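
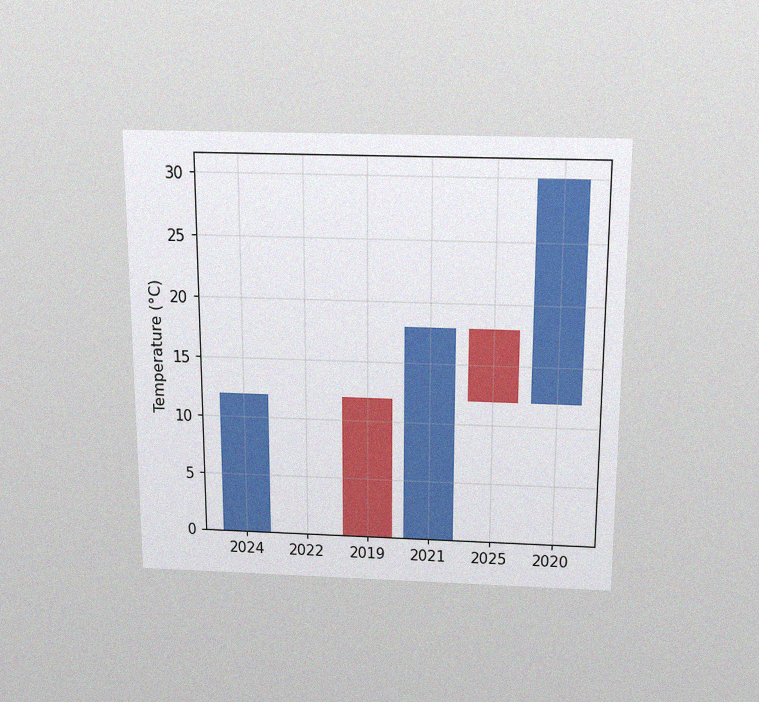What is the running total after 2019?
0°C

The chart is viewed slightly from above, with some photo noise. After 2019 the running total reaches 0°C.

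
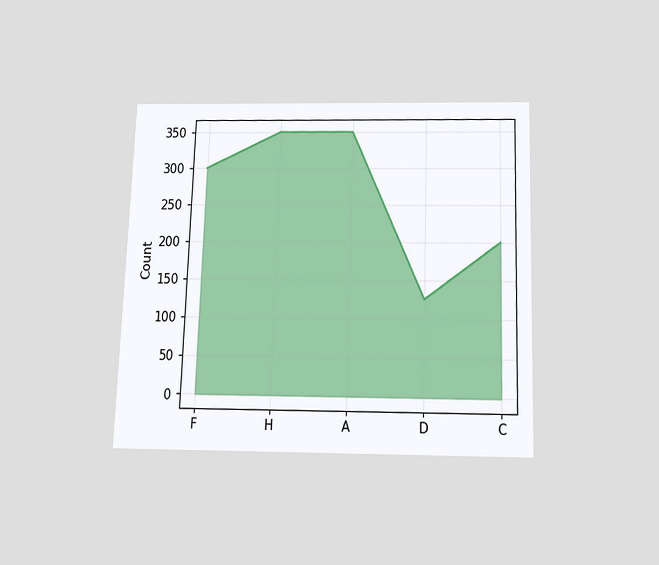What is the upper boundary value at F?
The chart is viewed slightly from below. At F the upper boundary is at 300.

300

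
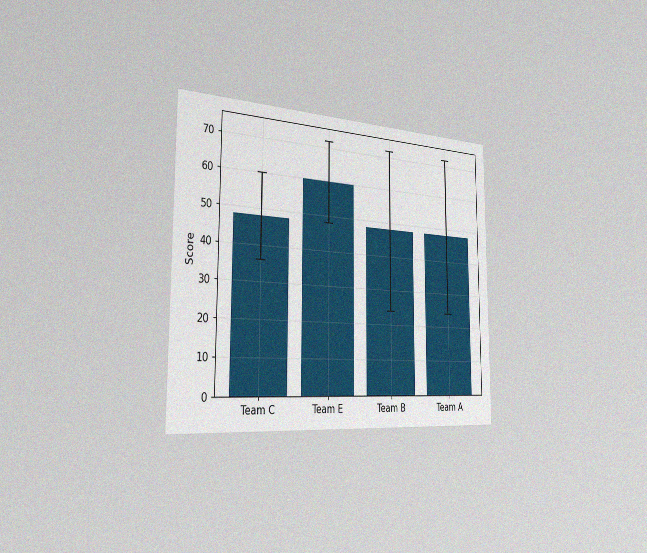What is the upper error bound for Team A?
The chart is viewed slightly from the left, with some photo noise. The Team A bar's upper whisker reaches 72.

72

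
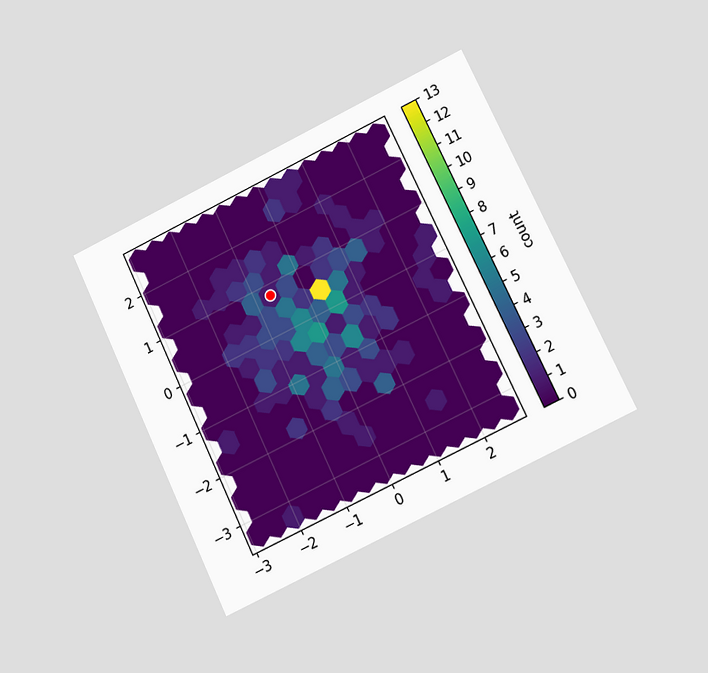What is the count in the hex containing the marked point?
The chart is tilted about 26° counter-clockwise and viewed at a slight angle. The marked hex reads 1 on the colorbar.

1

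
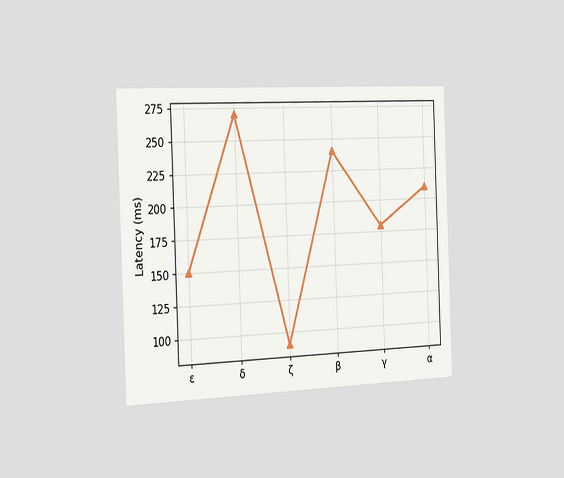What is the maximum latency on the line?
270ms

The chart is tilted about 2° counter-clockwise and viewed slightly from the left. The highest point is at δ, and reading across to the y-axis gives 270ms.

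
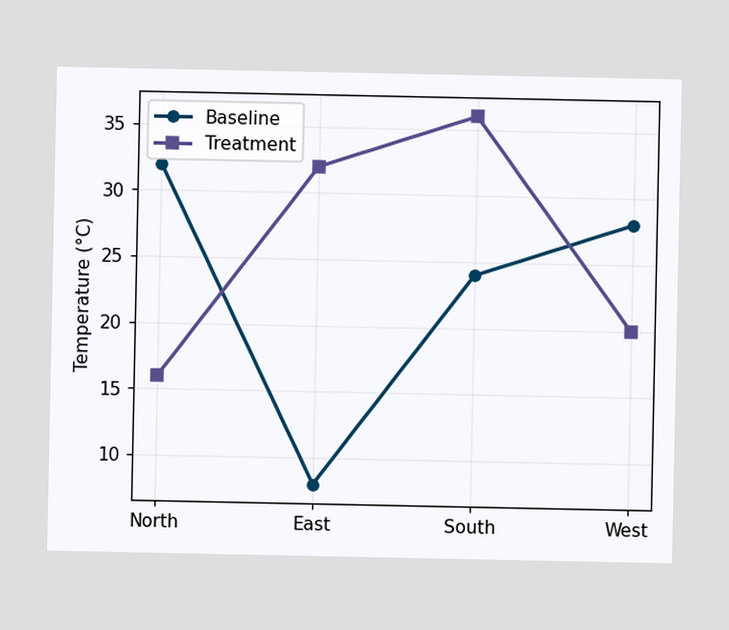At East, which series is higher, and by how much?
Treatment, by 24°C

At East, Treatment sits above the other line by 24°C.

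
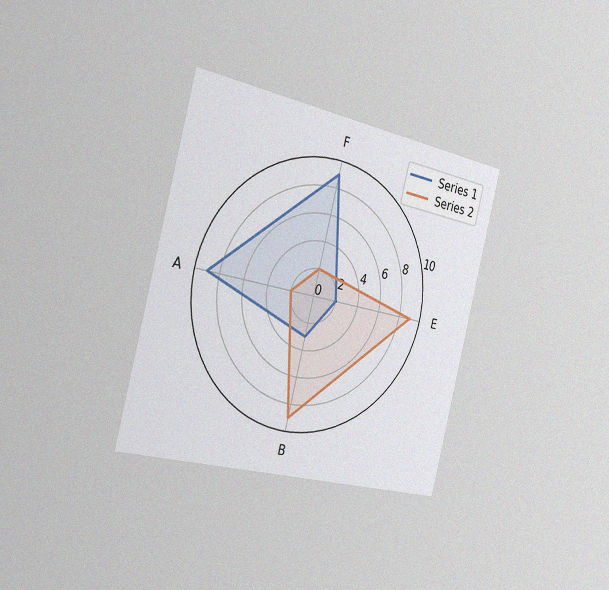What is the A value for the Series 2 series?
2

The chart is tilted about 14° clockwise and viewed slightly from the left, with some photo noise. On the A axis, Series 2 reaches 2.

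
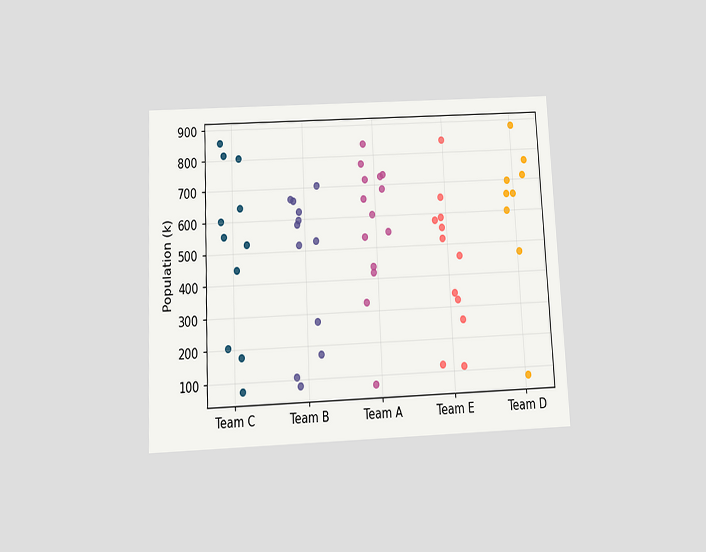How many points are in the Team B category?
12

The chart is tilted about 3° counter-clockwise and viewed slightly from below. Counting the markers in the Team B column gives 12.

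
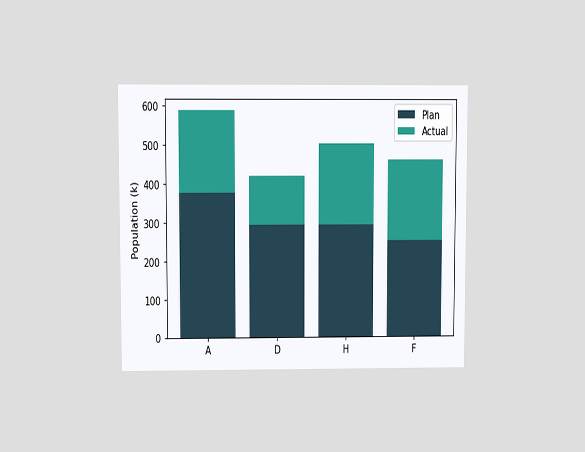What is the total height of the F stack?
462k

The chart is viewed at a slight angle. The F stack's top reaches 462k on the y-axis.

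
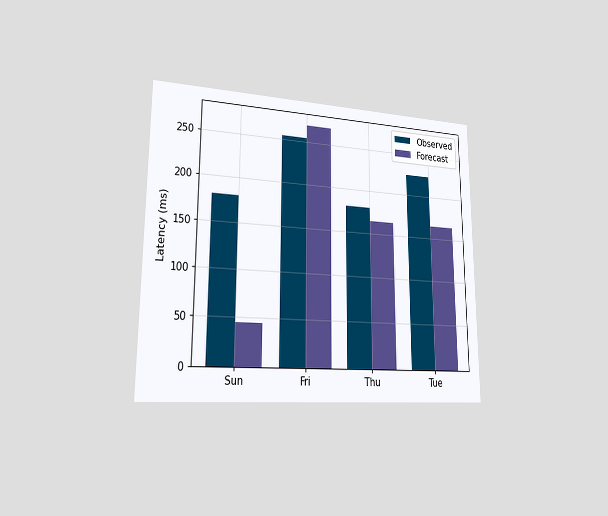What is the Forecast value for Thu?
165ms

The chart is viewed slightly from the left. The Forecast bar at Thu reaches 165ms on the y-axis.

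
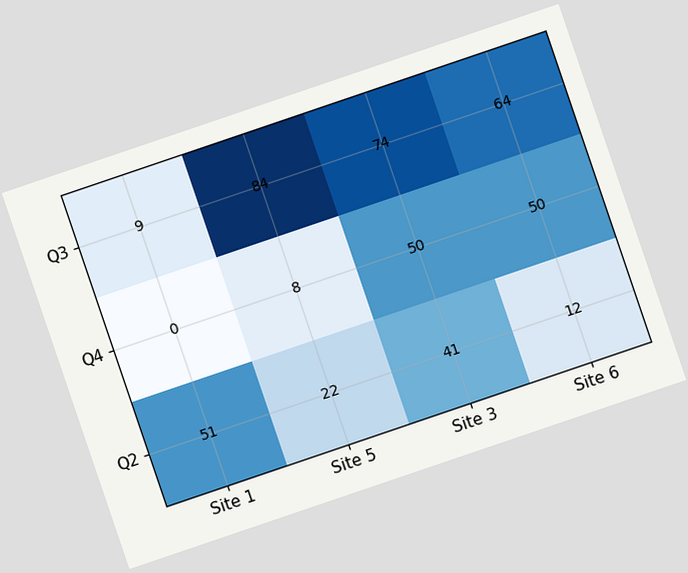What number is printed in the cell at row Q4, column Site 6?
The chart is tilted about 19° counter-clockwise. The (Q4, Site 6) cell reads 50.

50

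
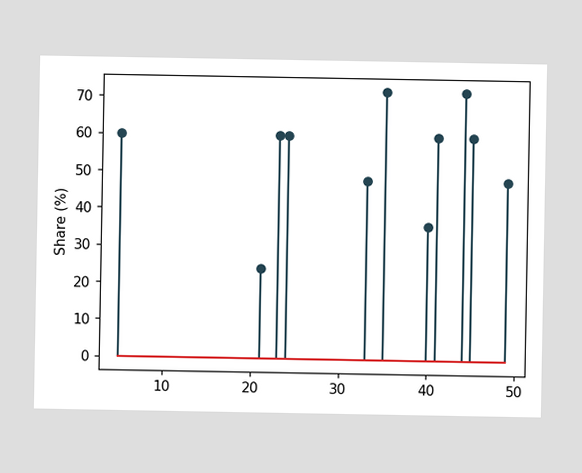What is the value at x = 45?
60%

The stem at x=45 reaches 60%.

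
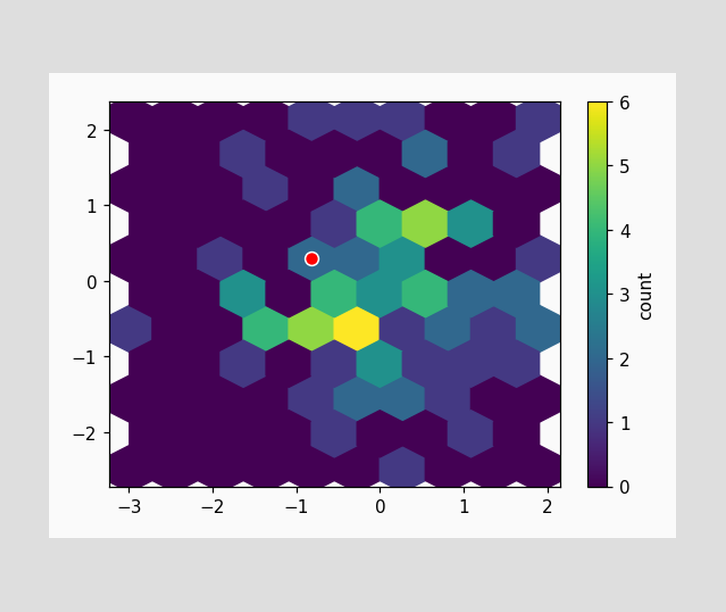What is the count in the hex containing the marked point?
2

The marked hex reads 2 on the colorbar.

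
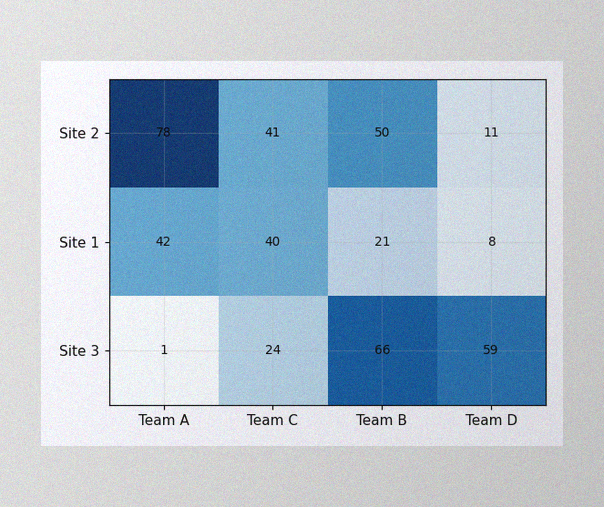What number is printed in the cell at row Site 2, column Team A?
78

The image has some photo noise and uneven lighting. The (Site 2, Team A) cell reads 78.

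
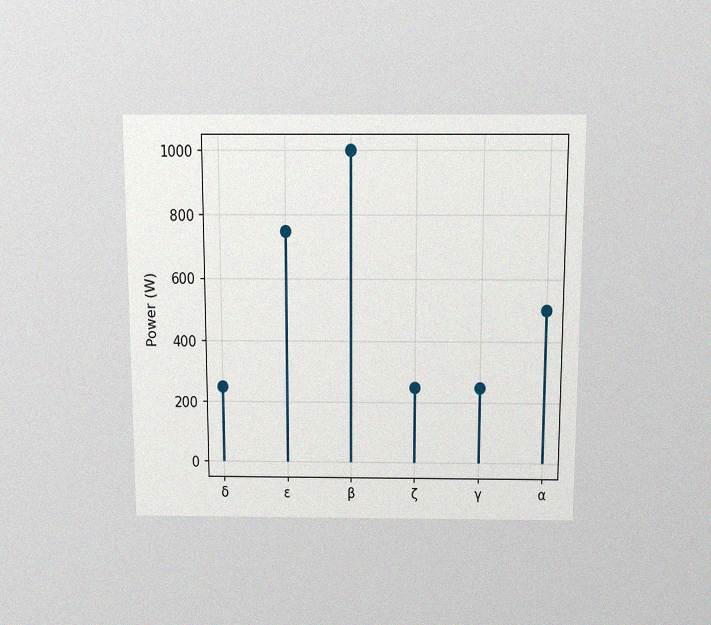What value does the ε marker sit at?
750W

The chart is viewed slightly from above, with some photo noise. The ε marker sits at 750W.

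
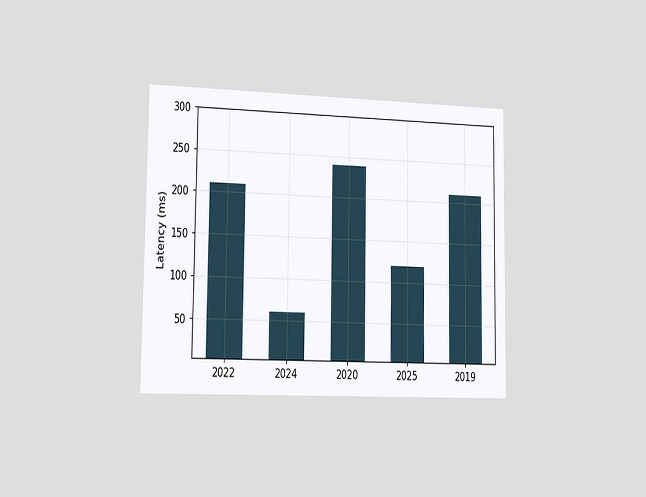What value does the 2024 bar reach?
The chart is viewed slightly from the left. Reading along the chart's y-axis, the 2024 bar reaches 60ms.

60ms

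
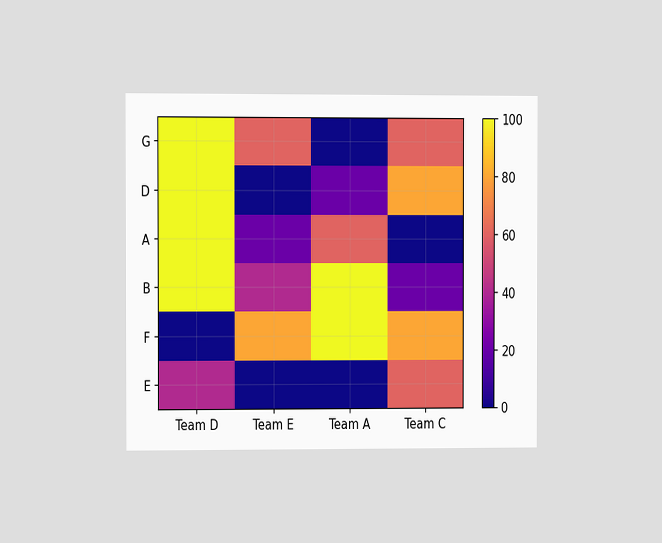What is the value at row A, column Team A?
The chart is viewed at a slight angle. Matching cell (A, Team A) against the colorbar gives 60.

60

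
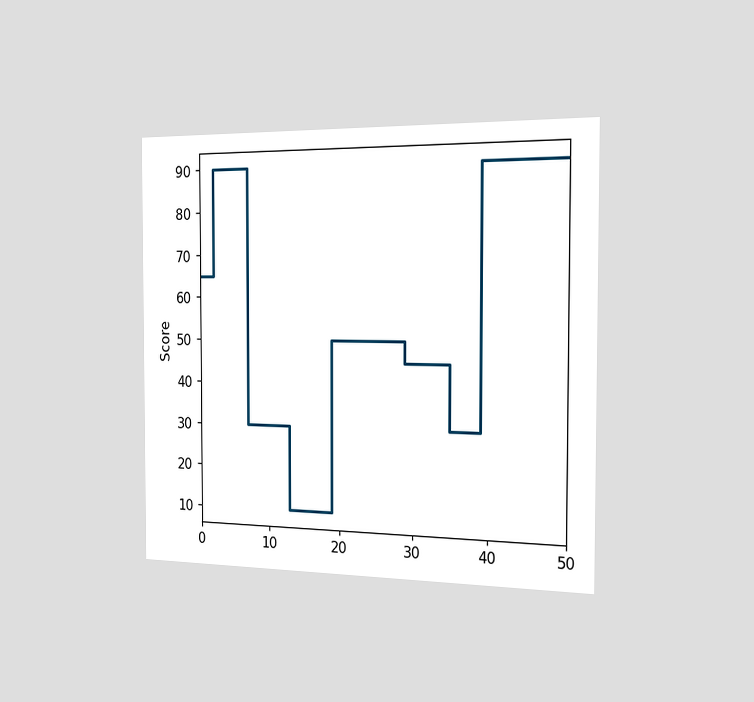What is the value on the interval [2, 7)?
90

The chart is viewed slightly from the right. On [2, 7) the step sits at 90.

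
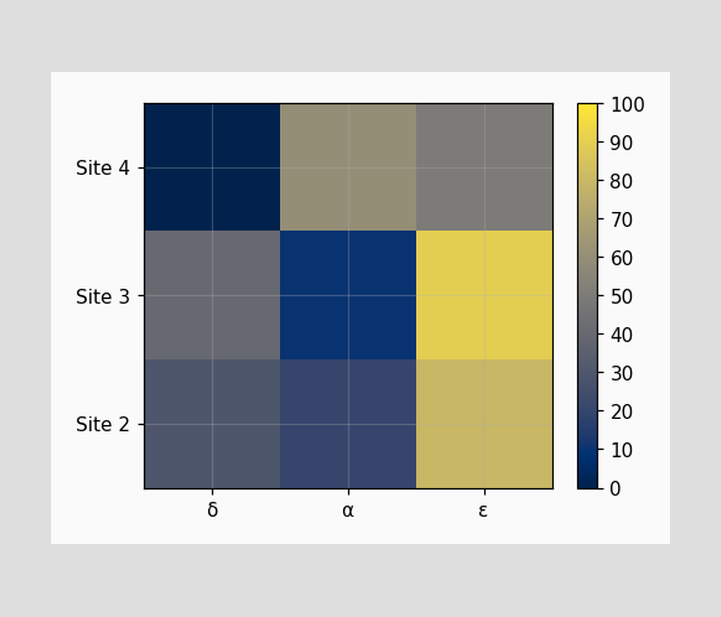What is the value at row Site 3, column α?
Matching cell (Site 3, α) against the colorbar gives 10.

10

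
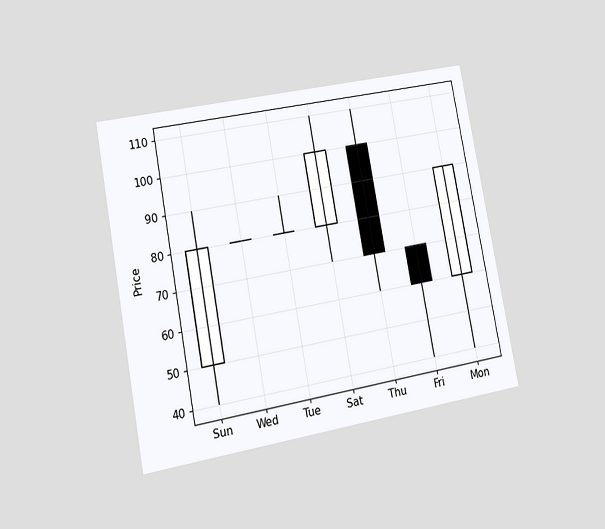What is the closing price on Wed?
The chart is tilted about 10° counter-clockwise and viewed at a slight angle. The Wed candle closes at 80.

80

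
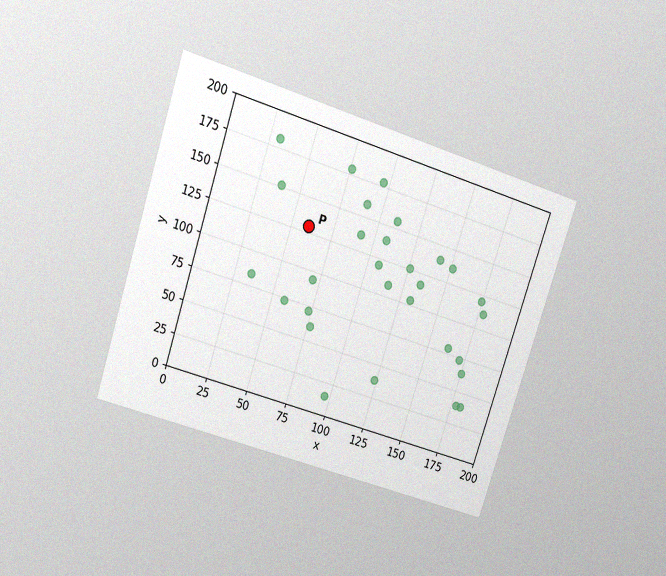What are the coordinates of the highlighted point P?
The chart is tilted about 18° clockwise and viewed at a slight angle, with some photo noise. Following the gridlines from P to each axis, P sits at (60, 130).

(60, 130)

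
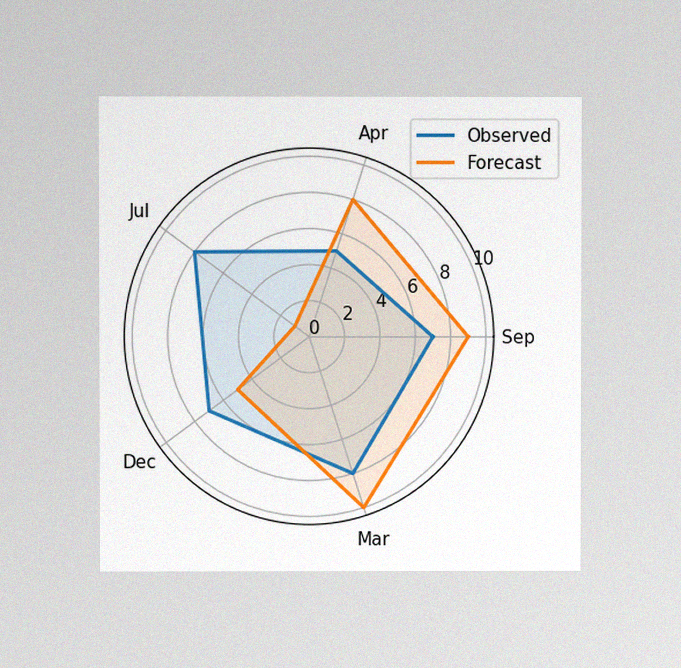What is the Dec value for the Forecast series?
The chart is viewed at a slight angle, with some photo noise. On the Dec axis, Forecast reaches 5.

5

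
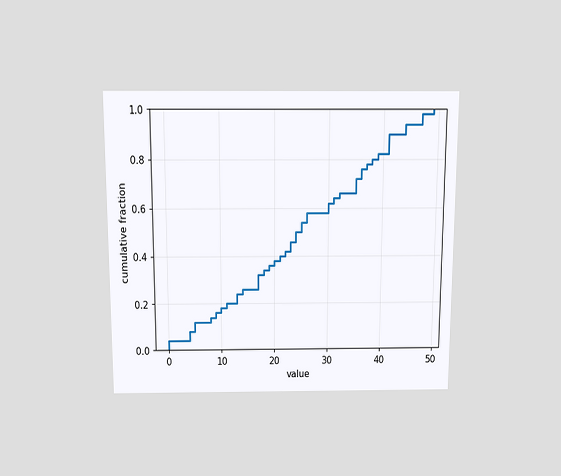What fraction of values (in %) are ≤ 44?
The chart is viewed slightly from above. At x=44 the ECDF step is at 94%.

94%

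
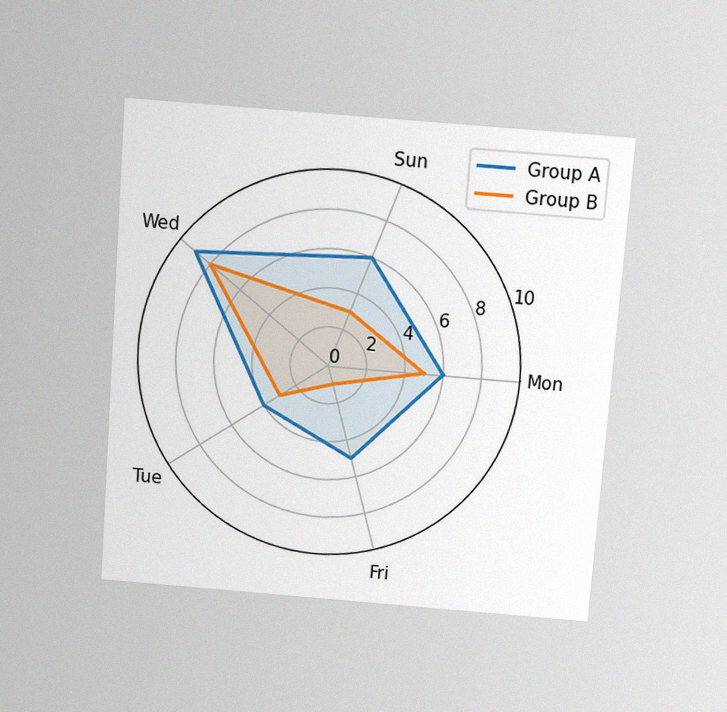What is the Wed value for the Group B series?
8

The chart is tilted about 4° clockwise and viewed slightly from above, with some photo noise. On the Wed axis, Group B reaches 8.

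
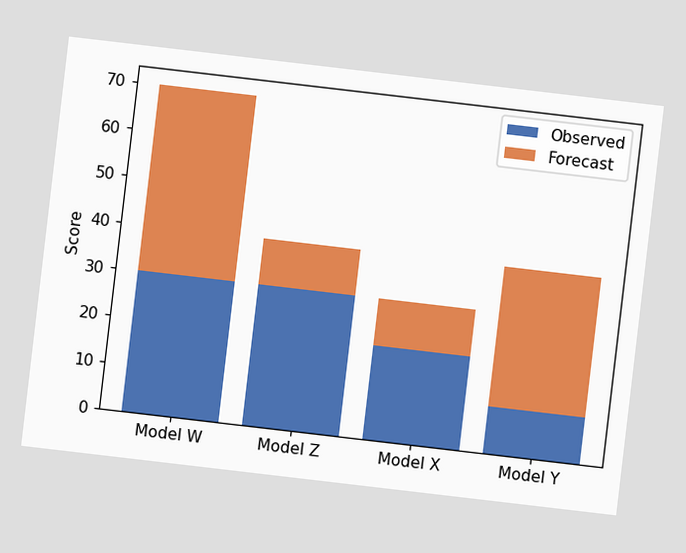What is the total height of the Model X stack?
30

The chart is tilted about 7° clockwise. The Model X stack's top reaches 30 on the y-axis.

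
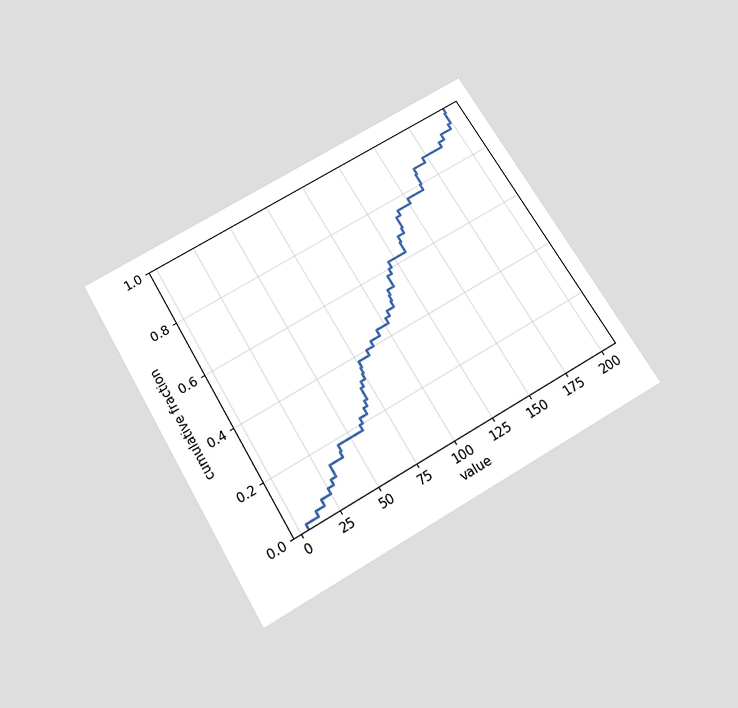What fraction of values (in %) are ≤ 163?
84%

The chart is tilted about 30° counter-clockwise and viewed slightly from below. At x=163 the ECDF step is at 84%.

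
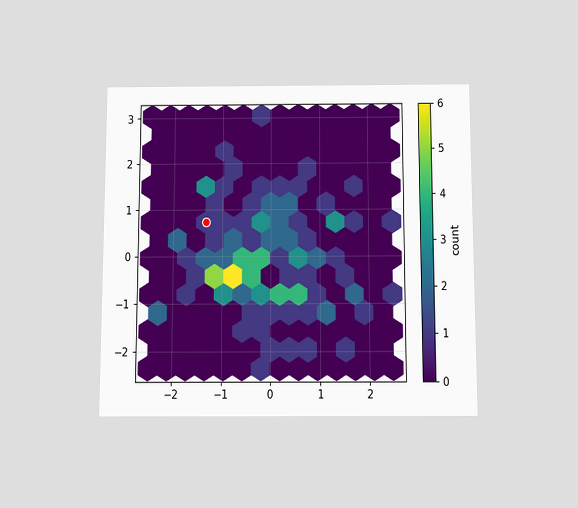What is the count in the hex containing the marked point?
The chart is viewed slightly from below. The marked hex reads 1 on the colorbar.

1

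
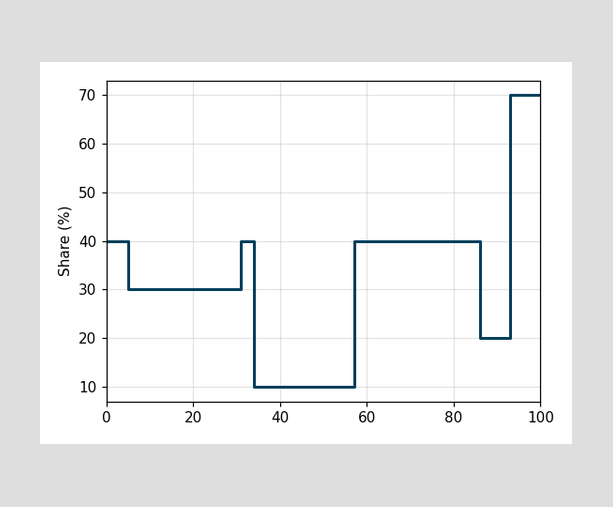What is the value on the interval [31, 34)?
40%

On [31, 34) the step sits at 40%.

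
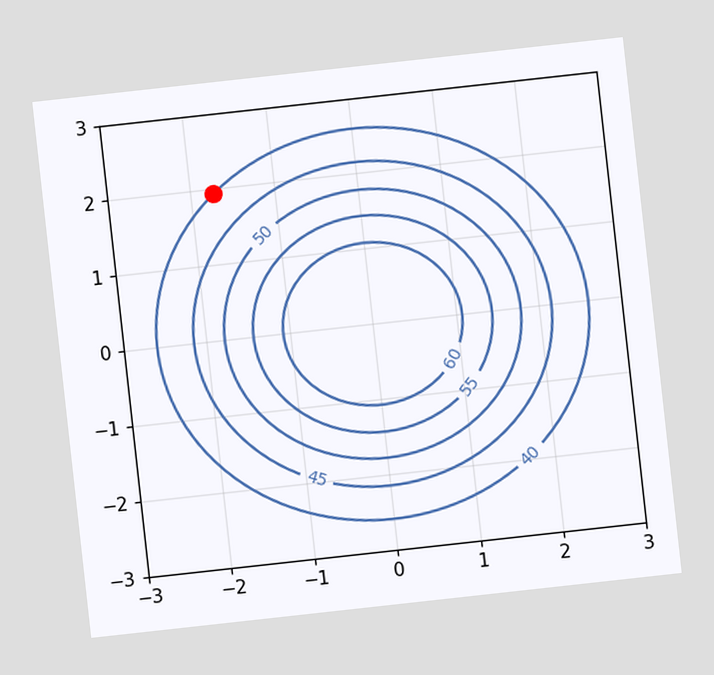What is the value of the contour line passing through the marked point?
40

The chart is tilted about 6° counter-clockwise. The marked point sits on the contour labelled 40.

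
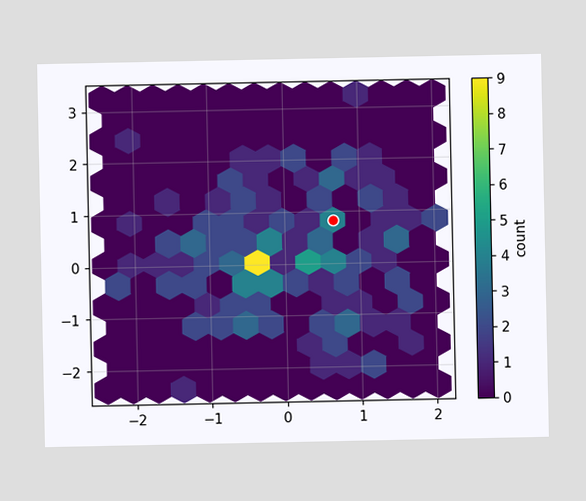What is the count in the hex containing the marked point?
The marked hex reads 4 on the colorbar.

4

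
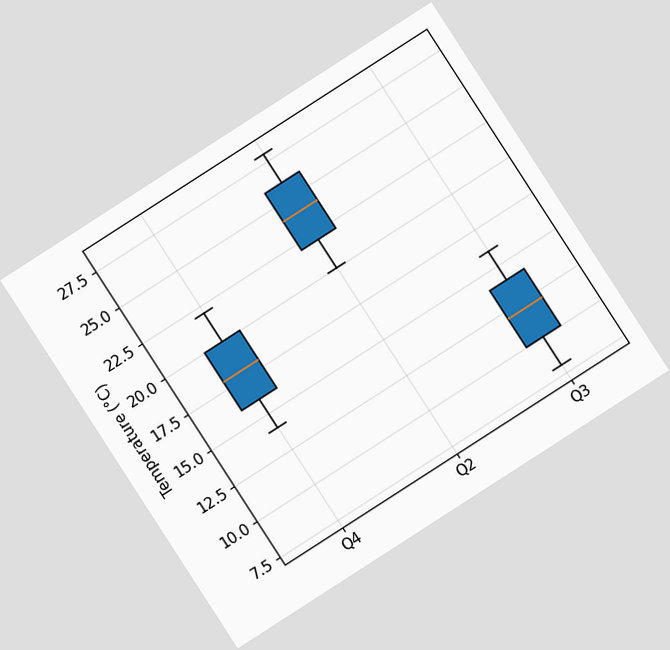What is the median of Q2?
24°C

The chart is tilted about 33° counter-clockwise. The median line in the Q2 box sits at 24°C.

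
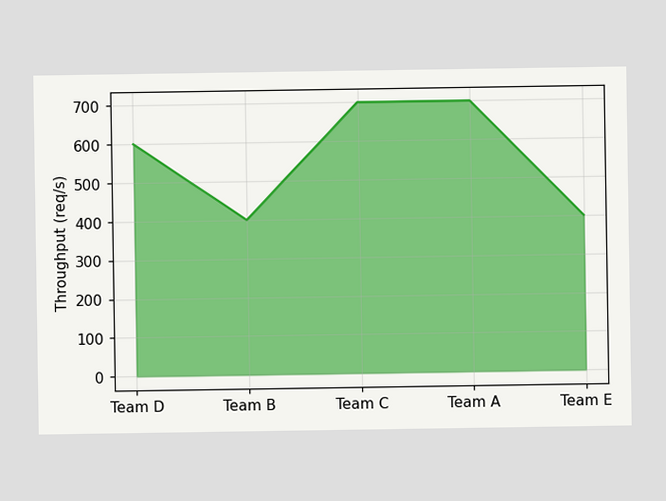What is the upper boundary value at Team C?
700req/s

At Team C the upper boundary is at 700req/s.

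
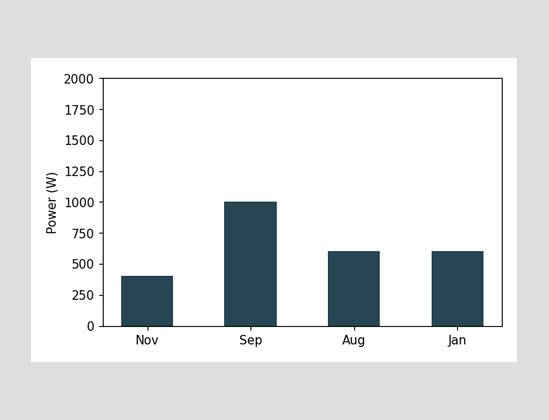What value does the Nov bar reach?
400W

Reading along the chart's y-axis, the Nov bar reaches 400W.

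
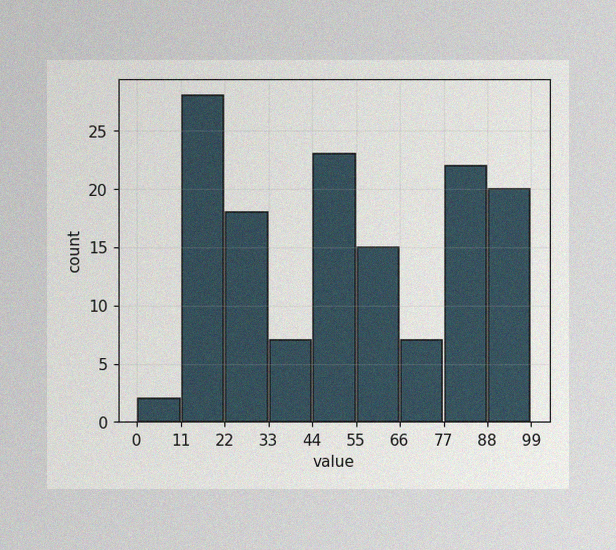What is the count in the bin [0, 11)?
2

The image has some photo noise and uneven lighting. The [0, 11) bin has height 2.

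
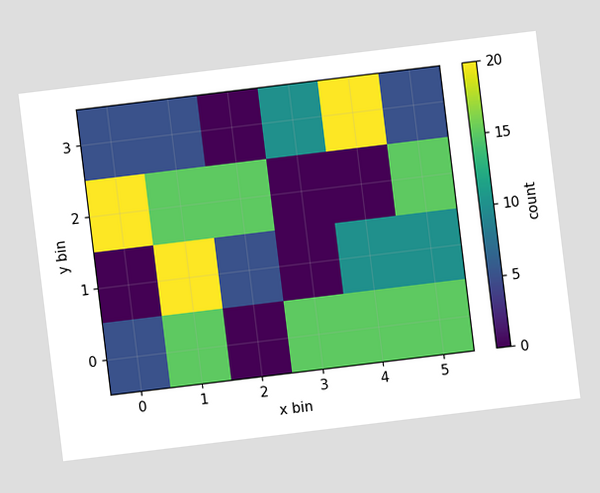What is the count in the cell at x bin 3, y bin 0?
15

The chart is tilted about 7° counter-clockwise. Matching the cell (3, 0) against the colorbar gives 15.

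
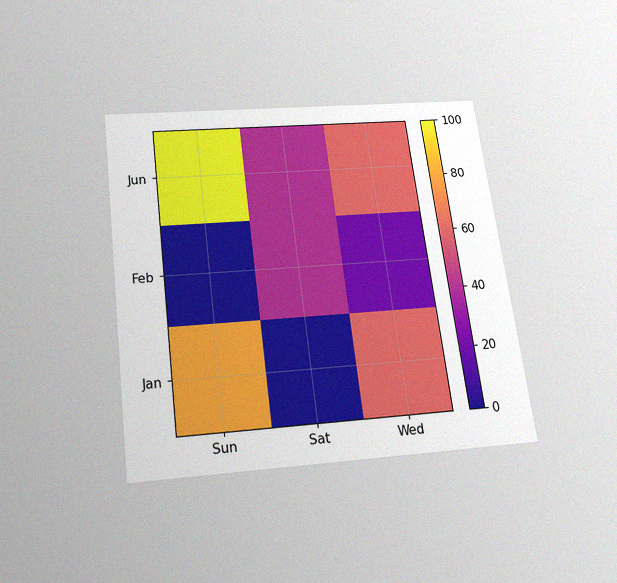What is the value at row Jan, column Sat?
The chart is tilted about 7° counter-clockwise and viewed slightly from below, with some photo noise. Matching cell (Jan, Sat) against the colorbar gives 0.

0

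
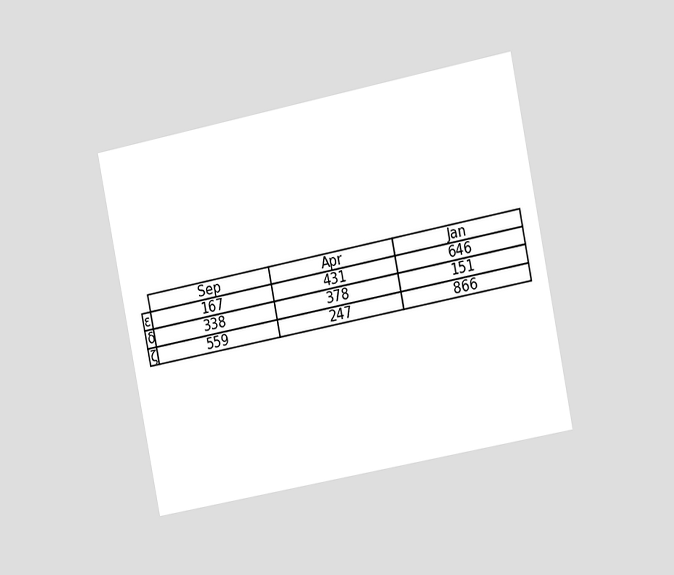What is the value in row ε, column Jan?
646

The chart is tilted about 11° counter-clockwise and viewed slightly from the right. The (ε, Jan) cell reads 646.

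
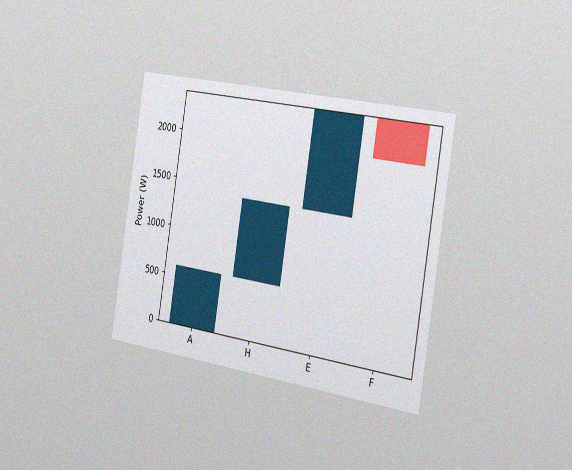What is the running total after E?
2400W

The chart is tilted about 9° clockwise and viewed slightly from the right, with some photo noise. After E the running total reaches 2400W.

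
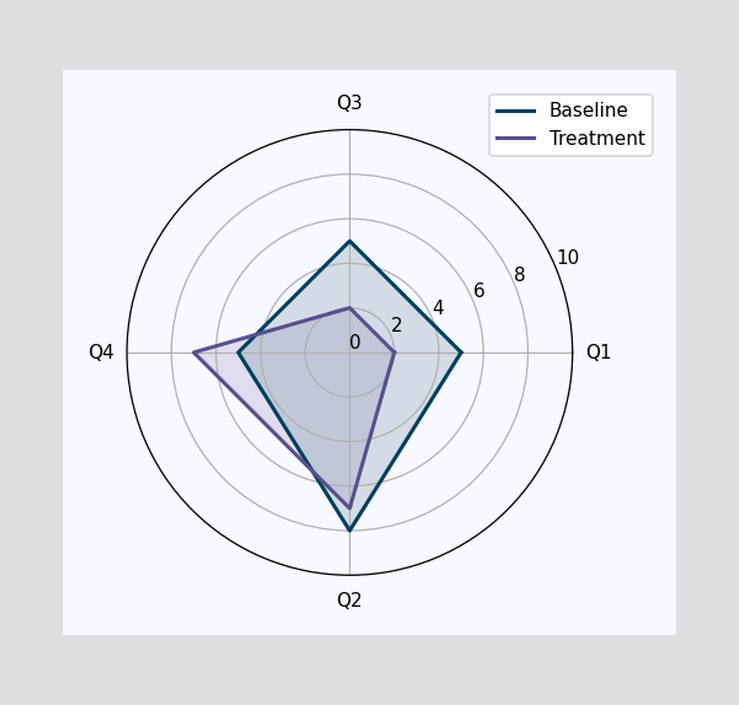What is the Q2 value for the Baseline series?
On the Q2 axis, Baseline reaches 8.

8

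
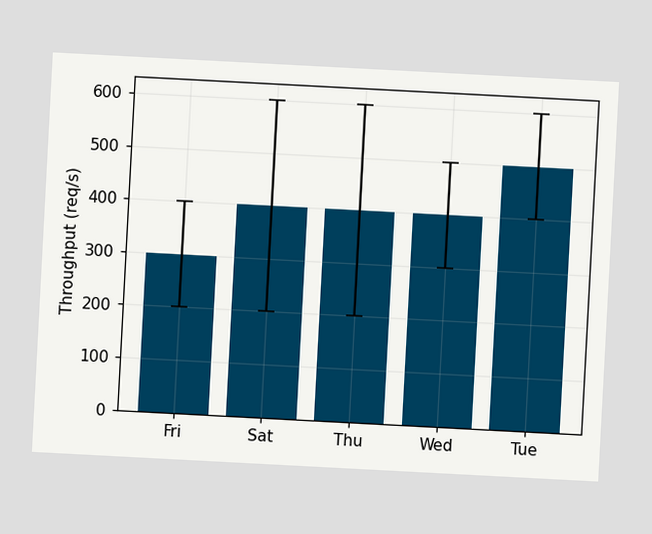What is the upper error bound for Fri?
400req/s

The chart is tilted about 3° clockwise. The Fri bar's upper whisker reaches 400req/s.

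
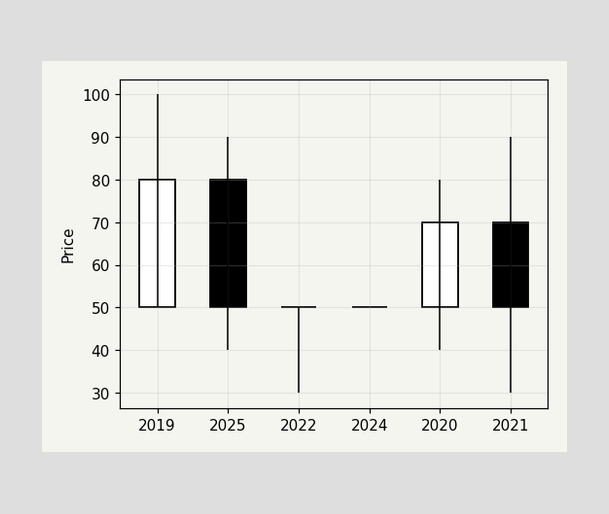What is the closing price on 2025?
50

The 2025 candle closes at 50.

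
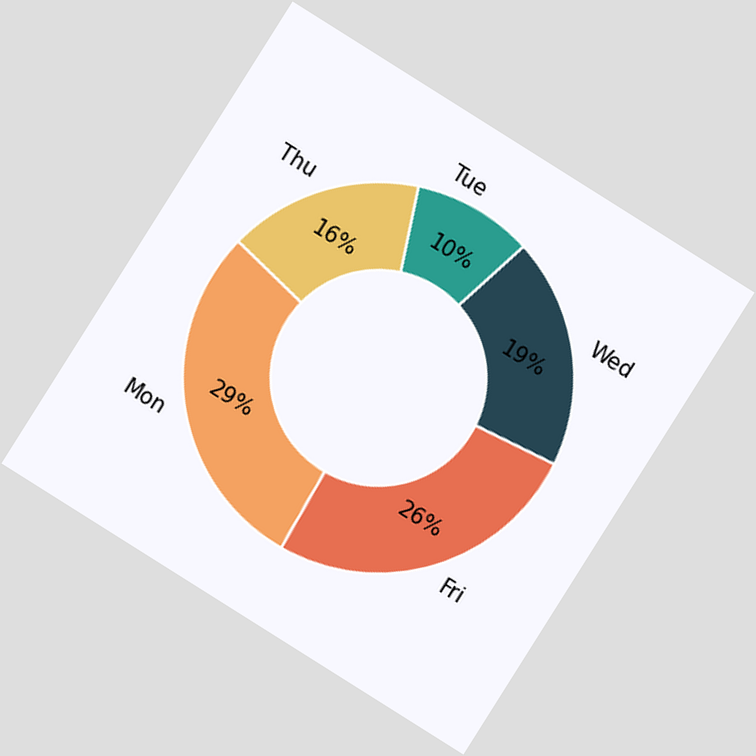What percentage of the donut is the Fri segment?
26%

The chart is tilted about 32° clockwise. The Fri segment takes up 26% of the ring.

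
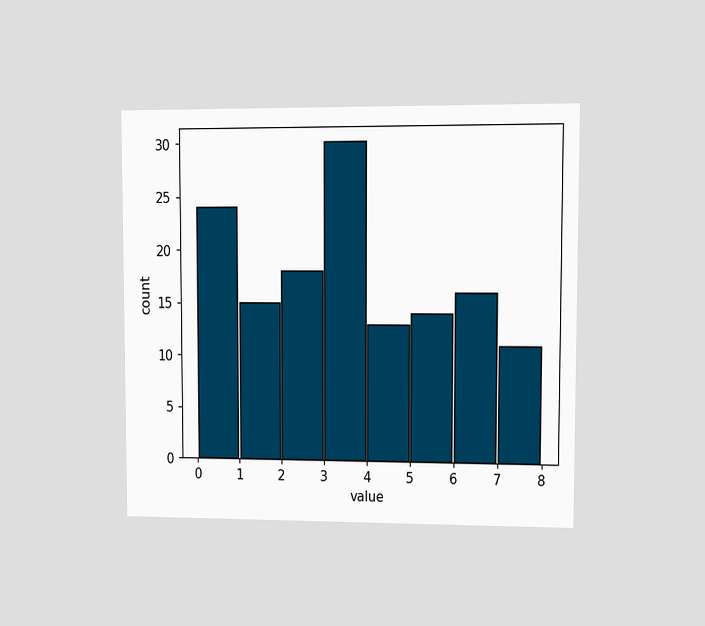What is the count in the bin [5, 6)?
14

The chart is viewed at a slight angle. The [5, 6) bin has height 14.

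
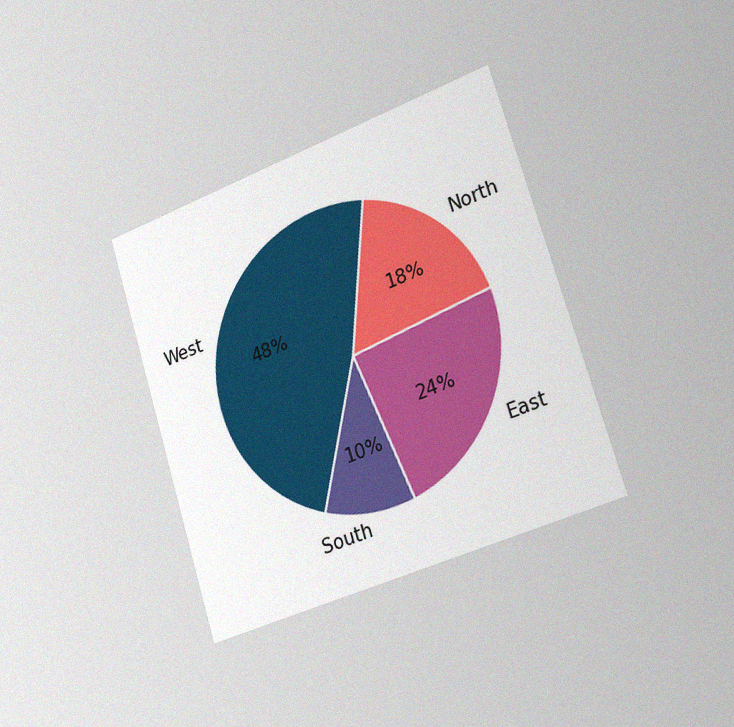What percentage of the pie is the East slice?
24%

The chart is tilted about 17° counter-clockwise and viewed slightly from the right, with some photo noise. The East slice takes up 24% of the pie.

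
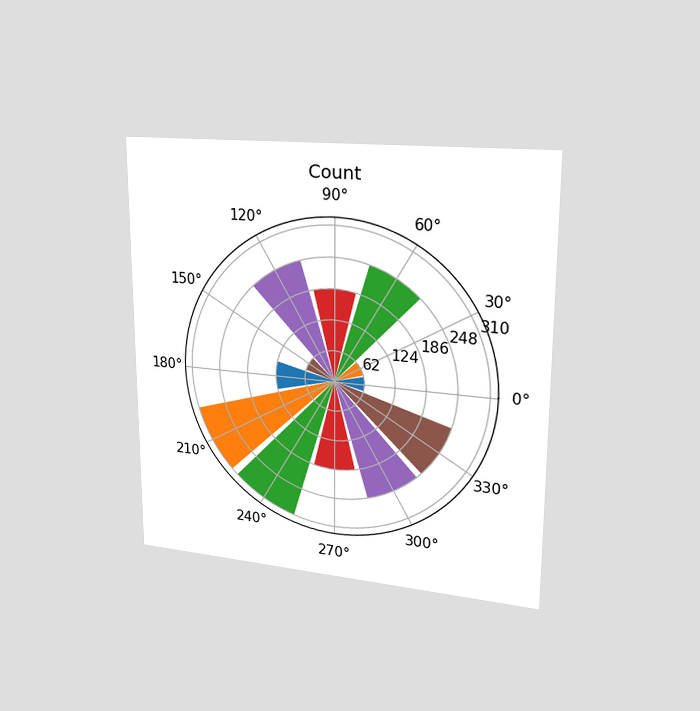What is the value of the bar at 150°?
The chart is viewed slightly from the right. The bar at 150° reaches 62 on the radial axis.

62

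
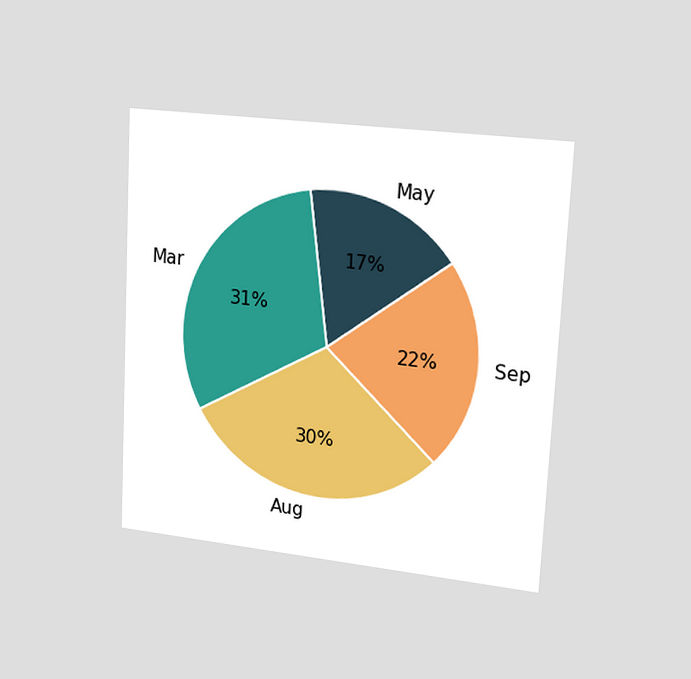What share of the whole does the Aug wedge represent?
The chart is tilted about 3° clockwise and viewed slightly from the right. The Aug slice takes up 30% of the pie.

30%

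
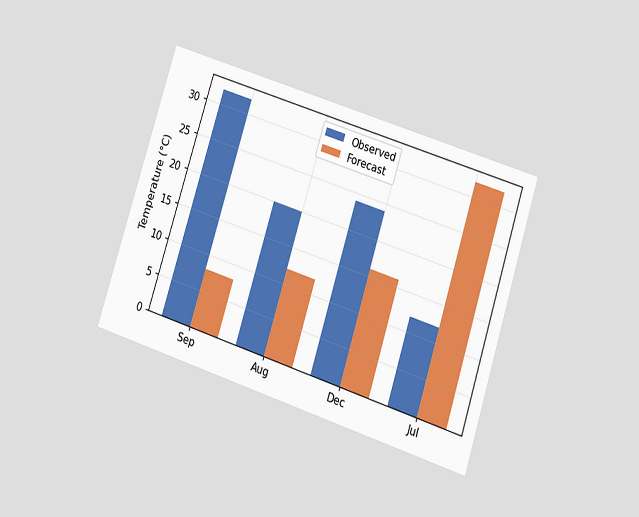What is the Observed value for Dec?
The chart is tilted about 18° clockwise and viewed at a slight angle. The Observed bar at Dec reaches 24°C on the y-axis.

24°C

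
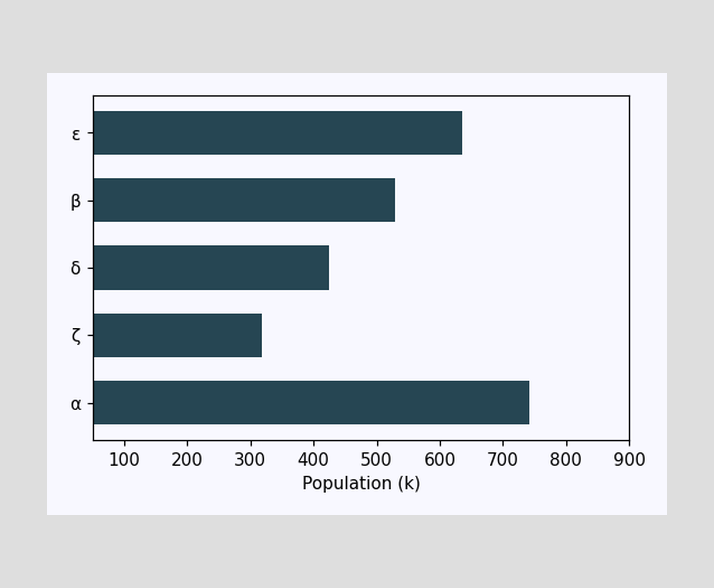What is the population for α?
742k

Reading along the chart's x-axis, the α bar reaches 742k.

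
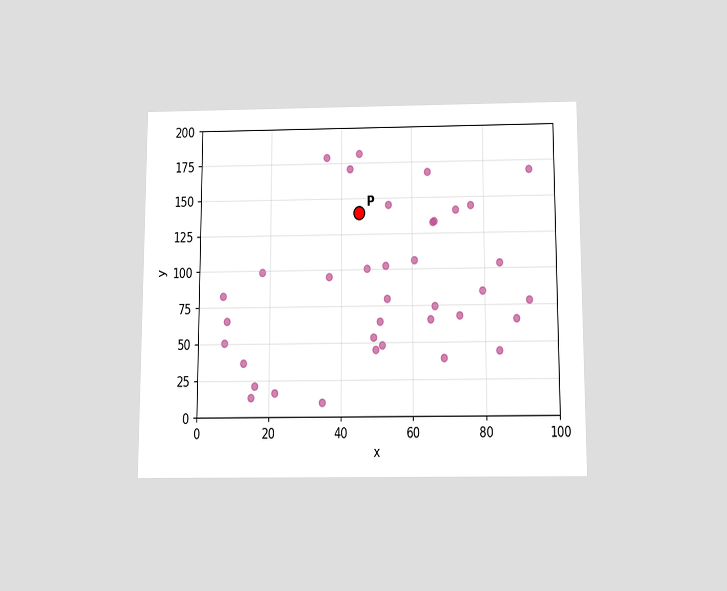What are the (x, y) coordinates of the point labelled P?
The chart is viewed slightly from below. Following the gridlines from P to each axis, P sits at (45, 140).

(45, 140)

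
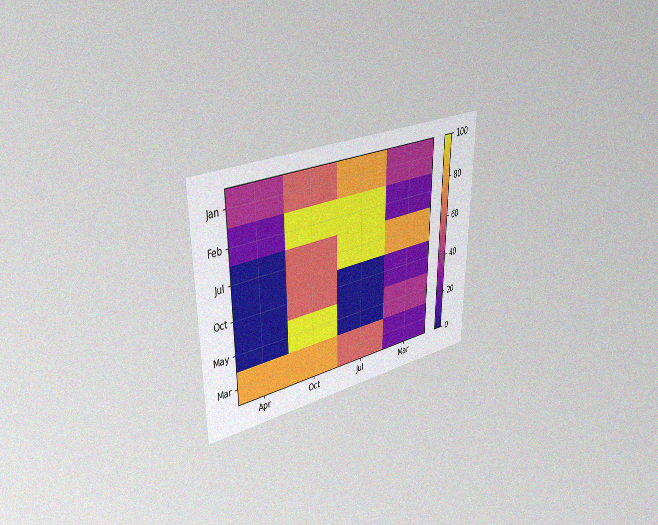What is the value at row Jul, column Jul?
100

The chart is viewed slightly from the left, with some photo noise. Matching cell (Jul, Jul) against the colorbar gives 100.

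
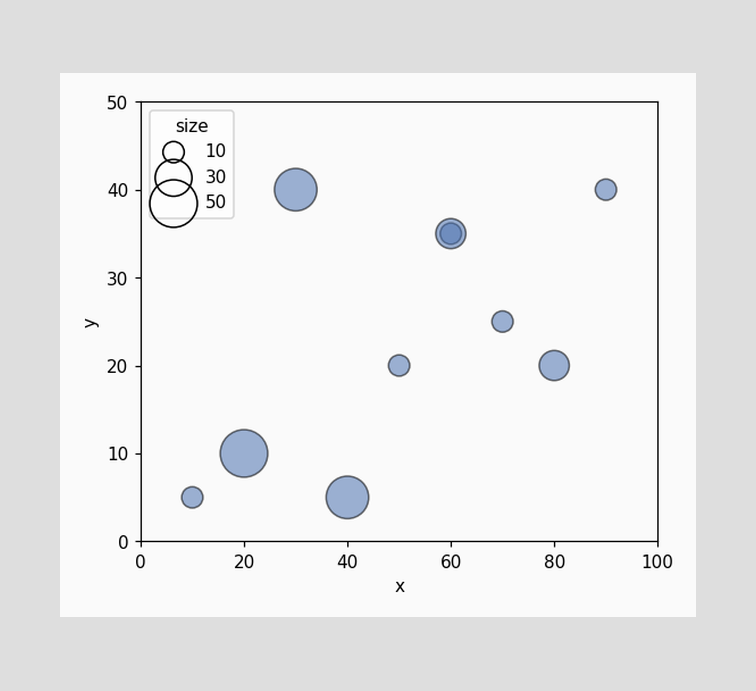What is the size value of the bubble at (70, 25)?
10

Matching the bubble at (70, 25) against the size legend gives 10.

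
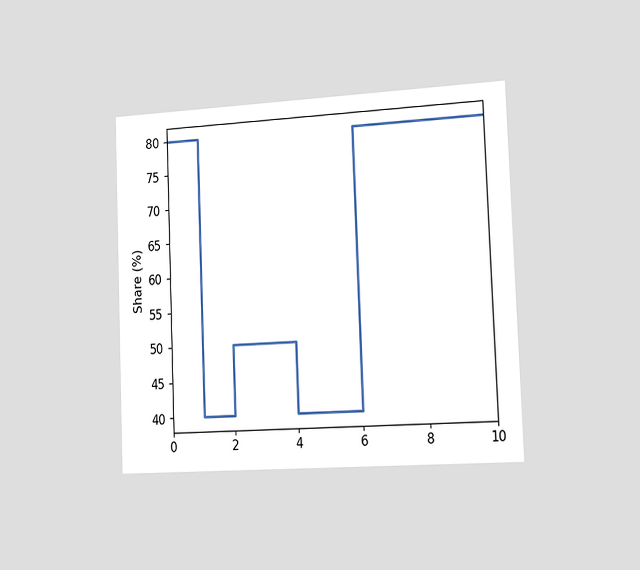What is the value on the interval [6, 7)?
80%

The chart is tilted about 2° counter-clockwise and viewed slightly from the right. On [6, 7) the step sits at 80%.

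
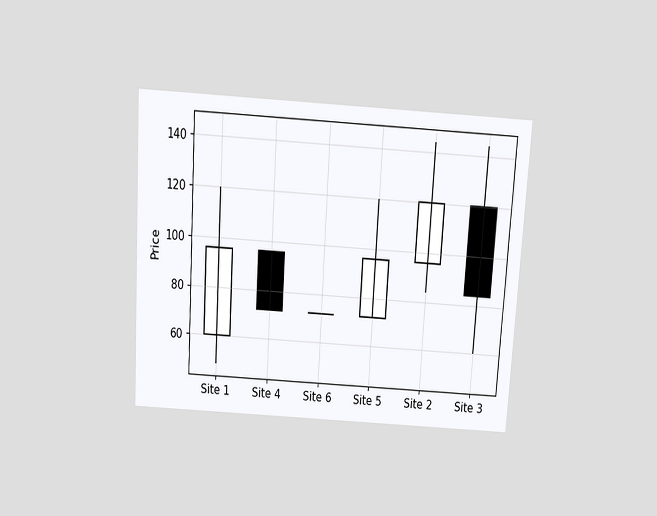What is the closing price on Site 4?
The chart is tilted about 4° clockwise and viewed slightly from above. The Site 4 candle closes at 72.

72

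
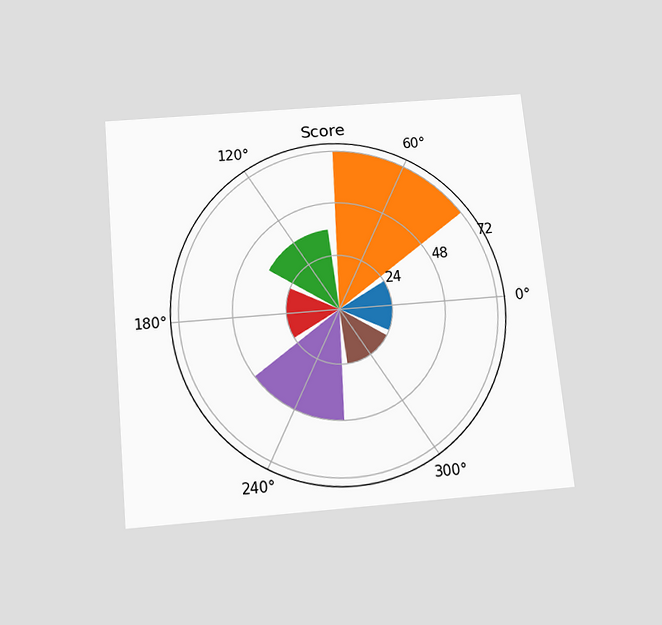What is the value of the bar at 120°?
The chart is tilted about 6° counter-clockwise and viewed slightly from below. The bar at 120° reaches 36 on the radial axis.

36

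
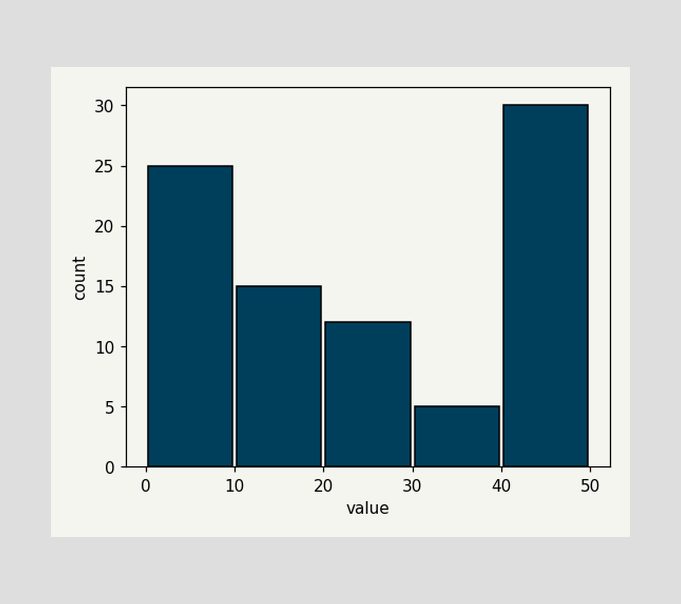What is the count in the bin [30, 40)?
The [30, 40) bin has height 5.

5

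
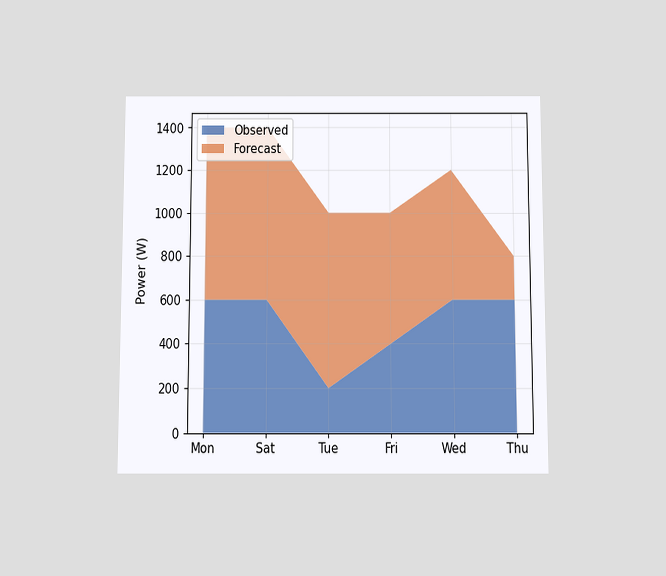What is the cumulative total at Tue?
The chart is viewed slightly from below. The stacked total at Tue reaches 1000W.

1000W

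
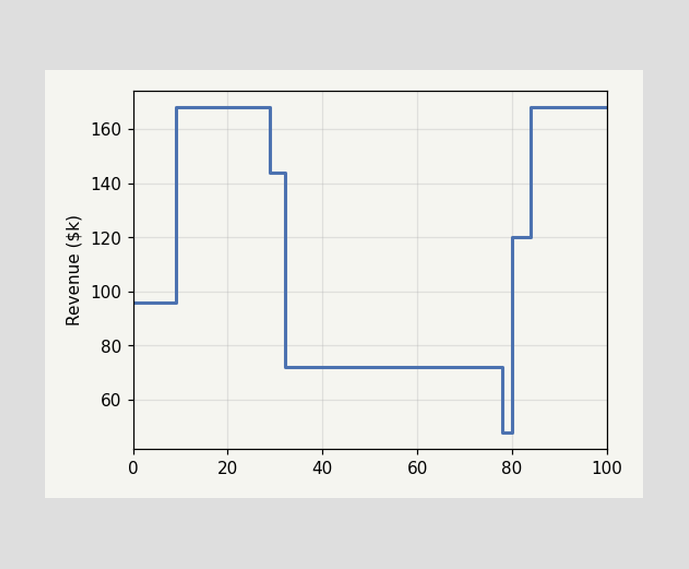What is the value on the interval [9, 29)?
$168k

On [9, 29) the step sits at $168k.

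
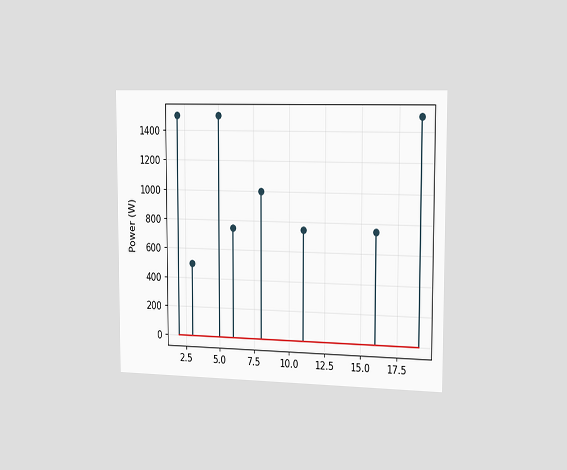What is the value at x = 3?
500W

The chart is viewed slightly from the right. The stem at x=3 reaches 500W.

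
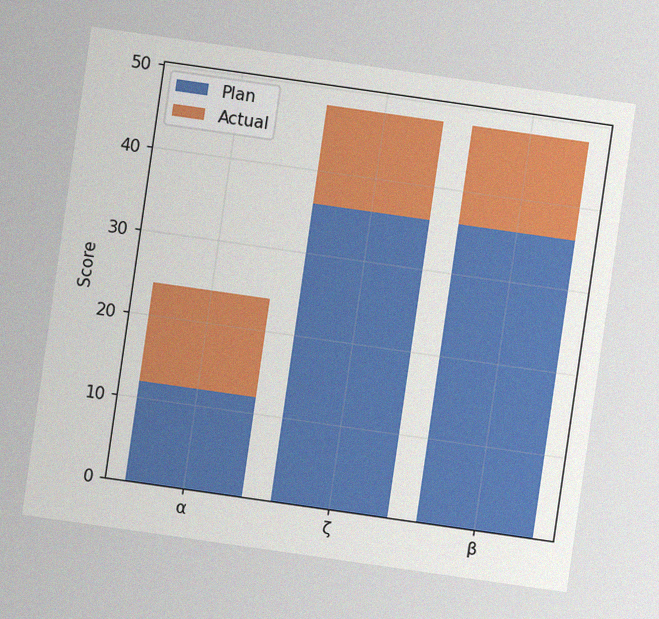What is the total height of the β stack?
The chart is tilted about 8° clockwise, with some photo noise. The β stack's top reaches 48 on the y-axis.

48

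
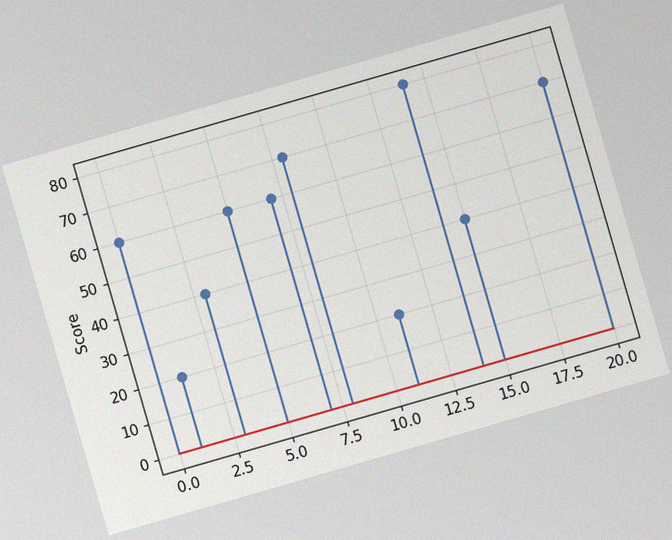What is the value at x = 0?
60

The chart is tilted about 16° counter-clockwise, with some photo noise. The stem at x=0 reaches 60.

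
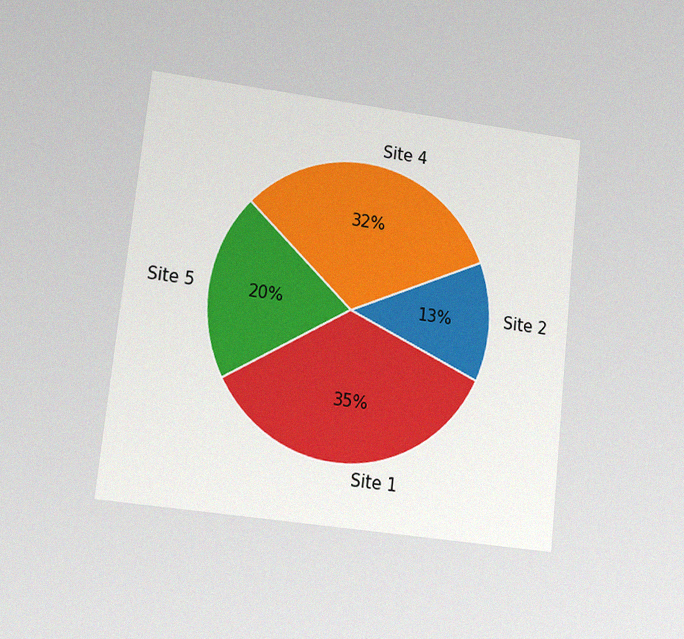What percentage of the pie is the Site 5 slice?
The chart is tilted about 6° clockwise and viewed at a slight angle, with some photo noise. The Site 5 slice takes up 20% of the pie.

20%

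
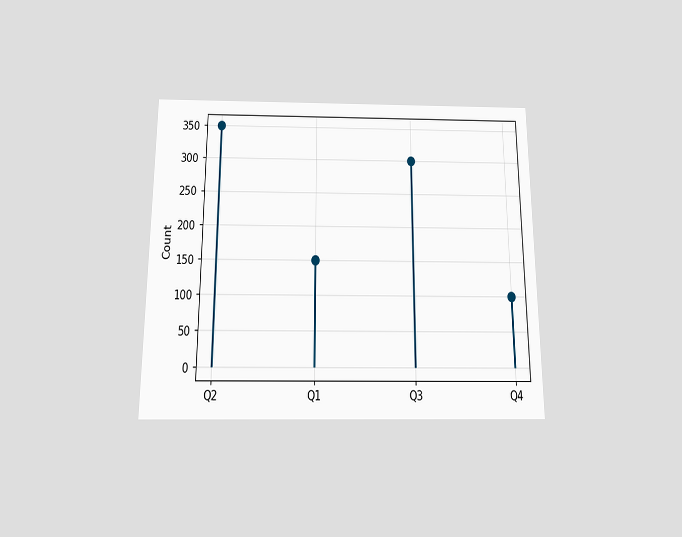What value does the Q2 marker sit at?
The chart is viewed slightly from below. The Q2 marker sits at 350.

350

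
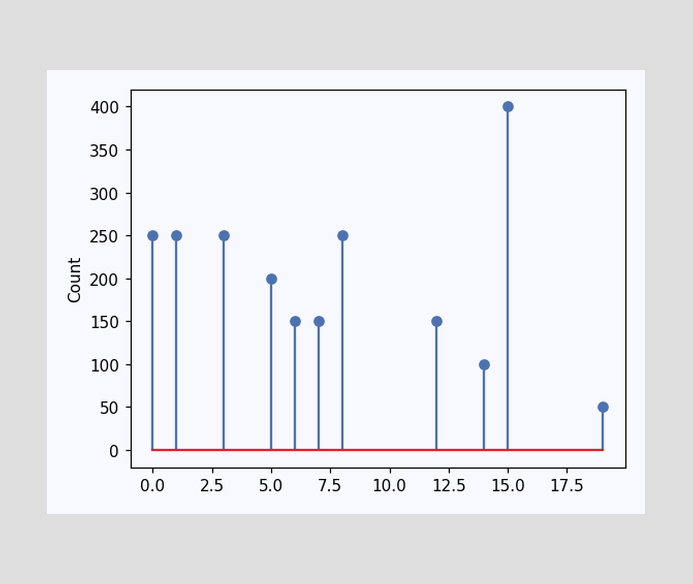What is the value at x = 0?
250

The stem at x=0 reaches 250.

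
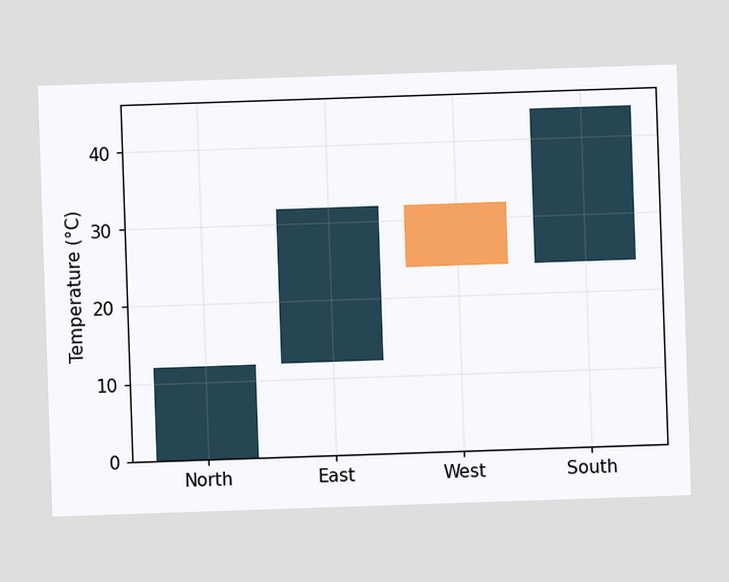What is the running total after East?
32°C

After East the running total reaches 32°C.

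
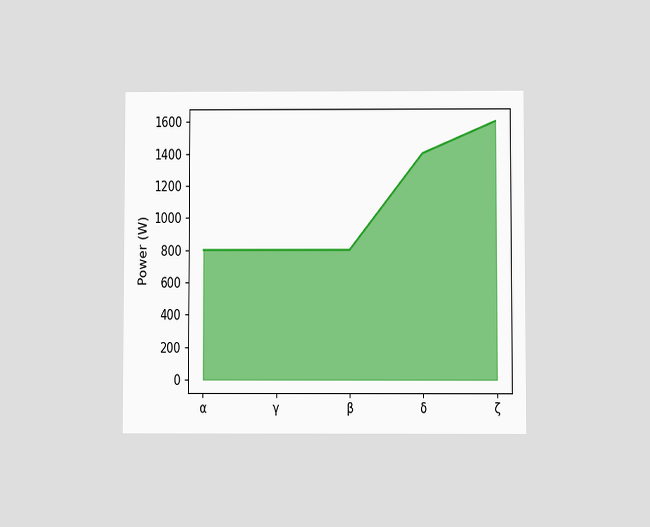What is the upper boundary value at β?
The chart is viewed at a slight angle. At β the upper boundary is at 800W.

800W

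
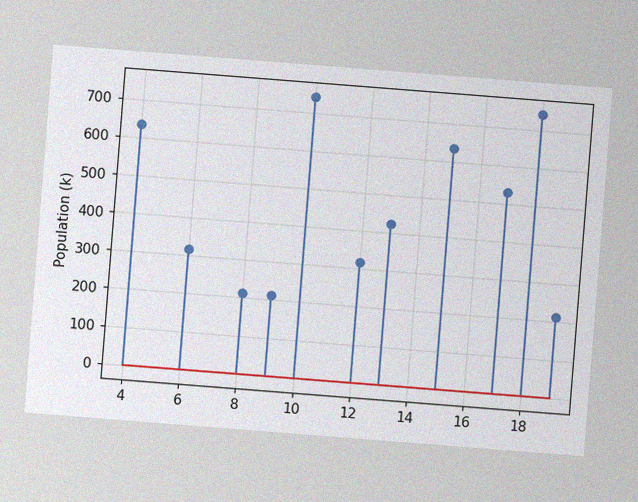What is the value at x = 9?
212k

The chart is tilted about 4° clockwise, with some photo noise. The stem at x=9 reaches 212k.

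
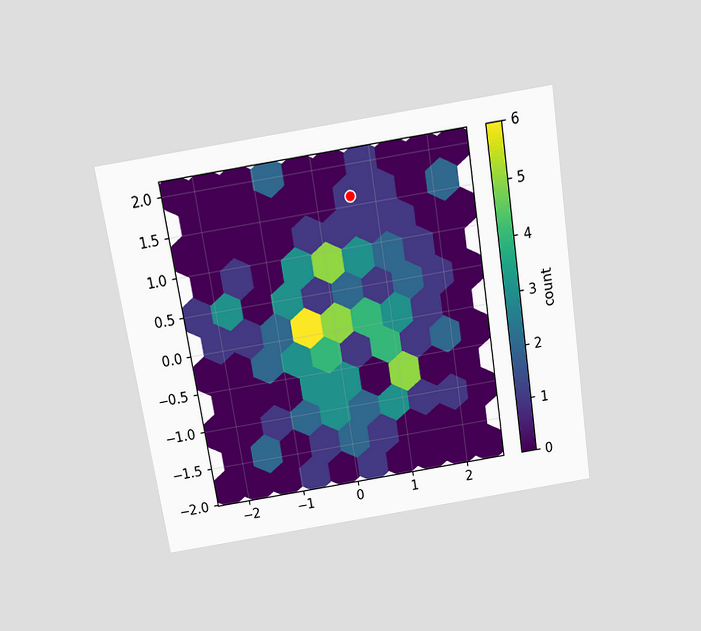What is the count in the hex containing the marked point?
The chart is tilted about 9° counter-clockwise and viewed slightly from above. The marked hex reads 1 on the colorbar.

1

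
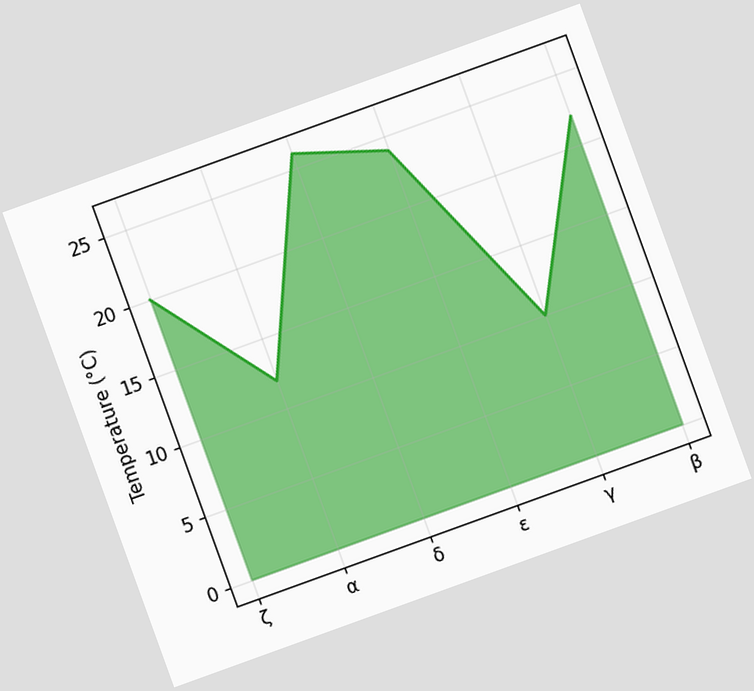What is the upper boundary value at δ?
26°C

The chart is tilted about 20° counter-clockwise. At δ the upper boundary is at 26°C.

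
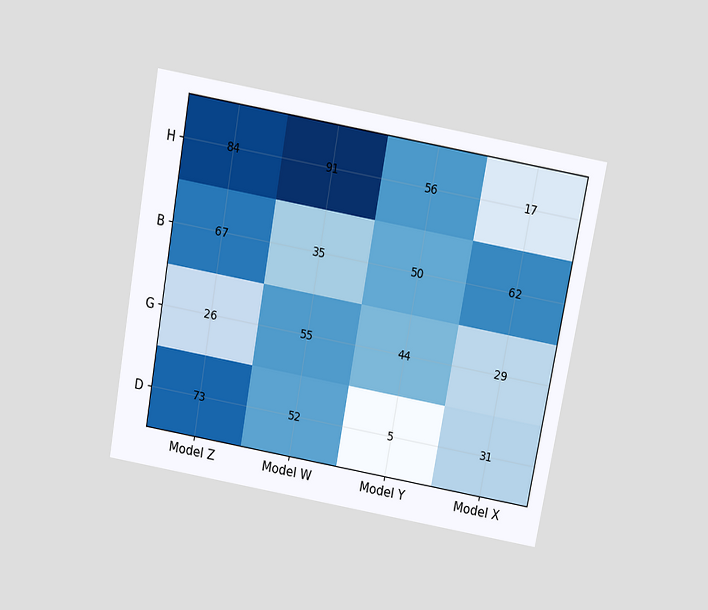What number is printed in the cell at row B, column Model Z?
The chart is tilted about 10° clockwise and viewed slightly from above. The (B, Model Z) cell reads 67.

67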